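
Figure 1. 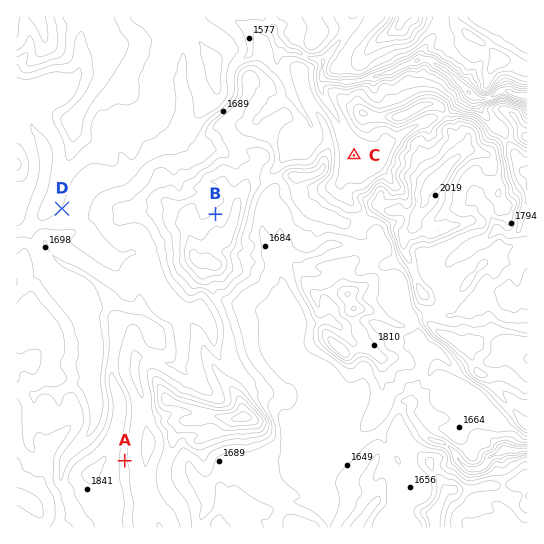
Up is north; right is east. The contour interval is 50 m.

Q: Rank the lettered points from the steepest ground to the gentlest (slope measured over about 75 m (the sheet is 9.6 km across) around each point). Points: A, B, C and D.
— A B D C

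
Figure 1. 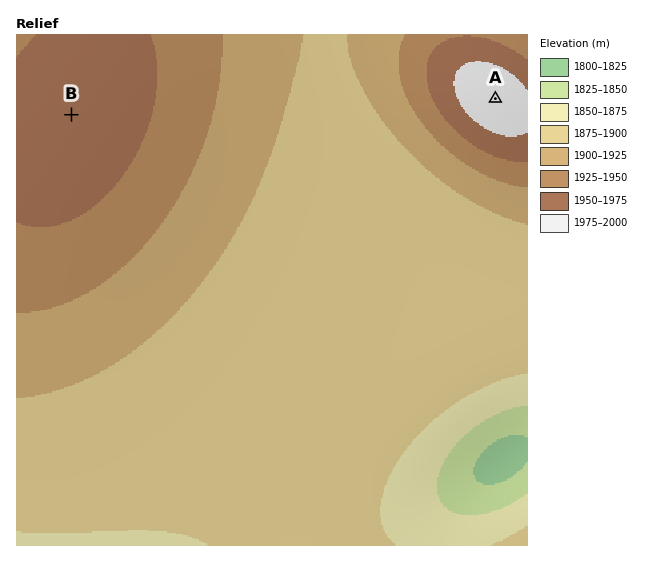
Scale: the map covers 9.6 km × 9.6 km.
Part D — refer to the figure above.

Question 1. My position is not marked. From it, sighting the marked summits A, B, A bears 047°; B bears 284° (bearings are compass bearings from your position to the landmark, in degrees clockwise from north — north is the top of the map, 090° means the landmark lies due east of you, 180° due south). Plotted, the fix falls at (392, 195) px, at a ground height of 1885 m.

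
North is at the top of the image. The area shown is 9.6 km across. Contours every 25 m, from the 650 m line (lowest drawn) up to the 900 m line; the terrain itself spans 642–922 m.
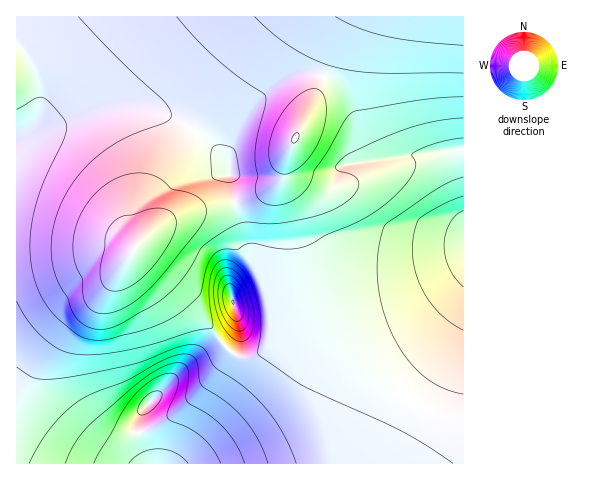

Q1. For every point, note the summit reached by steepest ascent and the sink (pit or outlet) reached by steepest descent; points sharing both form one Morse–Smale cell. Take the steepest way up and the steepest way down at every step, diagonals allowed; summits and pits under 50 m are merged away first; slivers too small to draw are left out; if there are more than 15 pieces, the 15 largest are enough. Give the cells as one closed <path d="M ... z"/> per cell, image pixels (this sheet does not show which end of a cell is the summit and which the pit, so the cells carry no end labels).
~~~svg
<path d="M283 178l-2 21 7 31 0 48-4 22-7 23-9 21-9 10-9 4-16-3-63 108 292 1 1-38-45-20-30-21-32-31-24-32-23-46-10-35-3-23-10-23z"/><path d="M124 107l-33 5-75 31 1 321 154 0 63-108 0-2-14-13-27-37-58-54 11-15 27-17 24-8 37-7-6-38-26-29-19-13-28-11z"/><path d="M463 16l-114 0-15 27-24 66-20 38-6 18-1 11 1 12 13 30 3 23 10 35 16 35 14 22 17 21 32 31 30 21 43 20 2-1z"/><path d="M235 203l-33 5-29 10-20 12-18 18 0 2 13 13 45 41 32 43 10 7 5-14 0-12-10-43 4-11 14-14 0-9z"/><path d="M281 178l-17 14-29 11 13 48 0 9-16 18-2 10 10 40 0 12-5 14 10 4 10-1 11-9 11-25 7-23 4-22 0-48-7-31z"/>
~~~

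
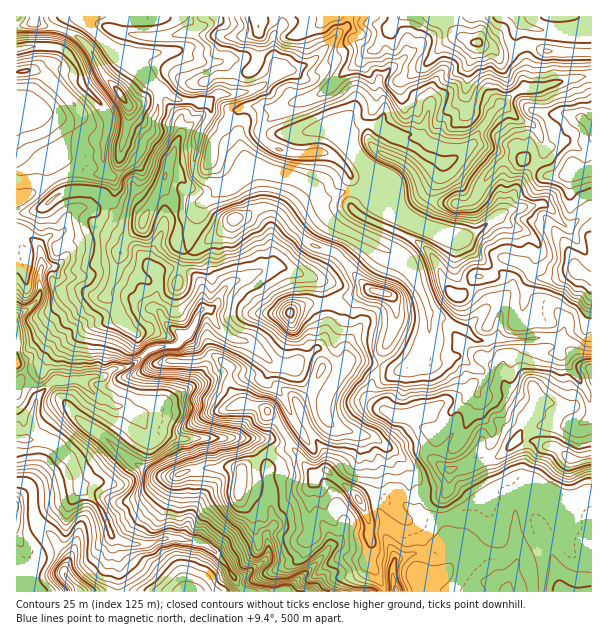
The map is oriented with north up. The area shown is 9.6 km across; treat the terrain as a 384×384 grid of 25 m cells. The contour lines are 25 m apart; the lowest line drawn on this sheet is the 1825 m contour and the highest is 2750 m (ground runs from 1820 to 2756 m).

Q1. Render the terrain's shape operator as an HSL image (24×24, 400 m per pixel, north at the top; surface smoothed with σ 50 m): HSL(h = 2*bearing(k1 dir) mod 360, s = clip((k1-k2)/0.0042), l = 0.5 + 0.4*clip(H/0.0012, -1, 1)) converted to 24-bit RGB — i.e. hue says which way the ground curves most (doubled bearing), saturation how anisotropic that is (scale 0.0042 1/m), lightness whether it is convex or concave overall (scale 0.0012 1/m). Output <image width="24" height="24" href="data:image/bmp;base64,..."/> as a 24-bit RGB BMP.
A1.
<image width="24" height="24" href="data:image/bmp;base64,Qk32BgAAAAAAADYAAAAoAAAAGAAAABgAAAABABgAAAAAAMAGAAATCwAAEwsAAAAAAAAAAAAAbmuBji3SufbAgEm2UVekg3attZu3p6u7VmDKMwAU/1pYOGYBGYbtp5DWmZncAGjjuNCgjX2NhoF5iXd0WWV3bn5+la2LcXOPi2qDLYJQ4J17RGlzTHqPOZuCtM7Dt2lfLwQc15uLAn4v47fAFKmJVVe7yb+RPSB/g7RRfYpjjXqAiHeEbXyNdYF/g5p4gG11o1KUfcWp2m15QzFwjTg+uqkxKTAGUhkMXISJh8BuIoaoraN1yISeOnF/19mVW0GHh5+cgHN4dXxygYWAcmyKgpOGenCHgoR7oM5QY4JXOaBanRediIbJo3h9sId6PWJ+h2+oqtqpVFCSiJFosK9vVC5epPOhZV6ShGqHuGNxT4JfeIV9cXKEgI98fW1yd4RwuN/YkHmfV0JpZ4BALy8T3pnd69nyWnaoOYeD3NepT1F6a16Qy5eaY+beuVSnkX6jf1uNqHRgtHJzU3BHXHVTalFQi0w9Um44lYBmnWB7ZTlUgE9guunfKaWYqr6A0LrnmZvg36fcmluqfcyhR9TdtXupYVaIj0xkmT5wj9SvrWvGu4vPyWyuTESKnNbYxrzuf38/Yi85p1eLxe/jmlRdY0VLjGwdXUMHKysIKikJgJYdbehFLcpGWzUsSSscXz0mbLxndYNeQn+DvFedwYyeX7fDfrVZYWNHMoSRrXu9uOXNgFBec0RCeH5eKj1M2XPi6Nnyh7Lm1vXttRDGWzZ6mUqwn6PRyOPpmZDJqI7GVZSNTIWIm2OOtomJcnqiTnugymKWFagofVcejSJny3u5h2c9KT0fF2cjssZccbZGdDEmb0vBuE53L29z0sKdXaVFToNWj1lyvHidYkyRTo+Mz+G/aWuejC12oThHvmOVonF2ToAsJG0DesL/1tH6pKL1xO/fi2vFbzJJWFQyusVyMkdqfGs7uJ1IQWlHYW9SjYJIS3Ozca2EeZdIaT5AZMzYWCKQoXSAsoCunHOhjbzMGPmPDzMAep8YkV8qUCgeYj4/0dZhKltTpntiV5Og3cW9T36AV1t1X7dek50unWEqiYExSYo3nWo5B5CNu4CimmOGbbGZmtKmf0A/xzhVDYhBmCh+ppbKf37Z8tnjR0eicoaeRGU6s8BgZIuuXydbur8/Sa9oYGaqjY6vhlOVjGlIAeH5PdW5f4y2yJ65knhgW1GT2a6rSTyVLq1qb5dlUYJitrBbsEisl0CEv9nw1PL3ciGEckTI1rPhk1iTSXlooVVOhz+MjsibzltoC4Rmn41Sj21cwbyCWkBpn4U1nk0/iohSQXA8TmhFXz8uZ1g1eMqbVblRYkU4SSFFtO62Q0uf03e5d2q0dqm5k2axlb/BqUdSPcaSUmSPa5WIzHCLL5qLpdnXkGnFwoe+cJ10PUpsbLqzzvP0mFnKWigte0c7c+Tjx746PjsmYLp8qYyreDphesKFqUyFm3DLbKtwS4J3apZ1Y1KR58W/OalTQFxxsJ3b6dTvQUO3sOTBWjlHgjZXjNvSYrXRXCMjezIwq6ZGHHsfY2ghbKXFvzE+TZZINW5E45TQg4bNkMrTRTOs0nuZbK5mUayrLl8rhYtCxIrBlVlscktwcrZTj2xKb2h6wm7MWqjZ1rHo366+LEdmoH0sUYQ0hY5fkoeeWopTcIBEVxskJ9gTaTN66Nu3ow+YYKtcVndcYUcsYEwsZHJNicKYiUCFbicuqO67VEFfPGFZ5LXHpVvEacvDpJjPnZC+dXWTo4mfj5B9IClf793EF0hM8dfLEiZczaOVbT1wjt/LiKvamKLWnkyoa0TcjdzkeDtDf1hOPGMtKlgqydSdgmWrXH5LlVtXcXxsb21btZN0KDt06bFnFz5IwtKDHTvb0WN3SmSMwYZshINEUmY4WGhLub1DaixMgbZaZEzB1LO5GY6Ip4lQmiU2gI22gLe5c2hbeo5YjduoLAcl0frWVjS4l5UbhVYYEYMVLLcZrnXBuaLO2abfWZuCb4tMozCRmbZsK1dZybV6eEFmEmMiY9KNc3GrnGuWlJvgg8+kOBA+zPvZpUJJci9ij73JpJzQp37WupbMKHhJc2Y0lnlE2oKzW7htLKCY2JW/MHyS1LJ3XjlqndKMamszPk4gSFUjPkINbDkQZw+FjfRgZTgzY4pCX287YEo3kG09gns3kj8voKdWKHEzRkaV2p3HjnbBL2xdzm6xaLKsqcTWenTGdnjOsrbimpnYzKTqbMLmXOq8oSBubq3HaGy/e2HBZVDJbIDLxn/SaJfSc37FxZe/JYuWn4dIwYyJb1WcZLGMX7aCs51OeUeIo01omH5JdItR"/>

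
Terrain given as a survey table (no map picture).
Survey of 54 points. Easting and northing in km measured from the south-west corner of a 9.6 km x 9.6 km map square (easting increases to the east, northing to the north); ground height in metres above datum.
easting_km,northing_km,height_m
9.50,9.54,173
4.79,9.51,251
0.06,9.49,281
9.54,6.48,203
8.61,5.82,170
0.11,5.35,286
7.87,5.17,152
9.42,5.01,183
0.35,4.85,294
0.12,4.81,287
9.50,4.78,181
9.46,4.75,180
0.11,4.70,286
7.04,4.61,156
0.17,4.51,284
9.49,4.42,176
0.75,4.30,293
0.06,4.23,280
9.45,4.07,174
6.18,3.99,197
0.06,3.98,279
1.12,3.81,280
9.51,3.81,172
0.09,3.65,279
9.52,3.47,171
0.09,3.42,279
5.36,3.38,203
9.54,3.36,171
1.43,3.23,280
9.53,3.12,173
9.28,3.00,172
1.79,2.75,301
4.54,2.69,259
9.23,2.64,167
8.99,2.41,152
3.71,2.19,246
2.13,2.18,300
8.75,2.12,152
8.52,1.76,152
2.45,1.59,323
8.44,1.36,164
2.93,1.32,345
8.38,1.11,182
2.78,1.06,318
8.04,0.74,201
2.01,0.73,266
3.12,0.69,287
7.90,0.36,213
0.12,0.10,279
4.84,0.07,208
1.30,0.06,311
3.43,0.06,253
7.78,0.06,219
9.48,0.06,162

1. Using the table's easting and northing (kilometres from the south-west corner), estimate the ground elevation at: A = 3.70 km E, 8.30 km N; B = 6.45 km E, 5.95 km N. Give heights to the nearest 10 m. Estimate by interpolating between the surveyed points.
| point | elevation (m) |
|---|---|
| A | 250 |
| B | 150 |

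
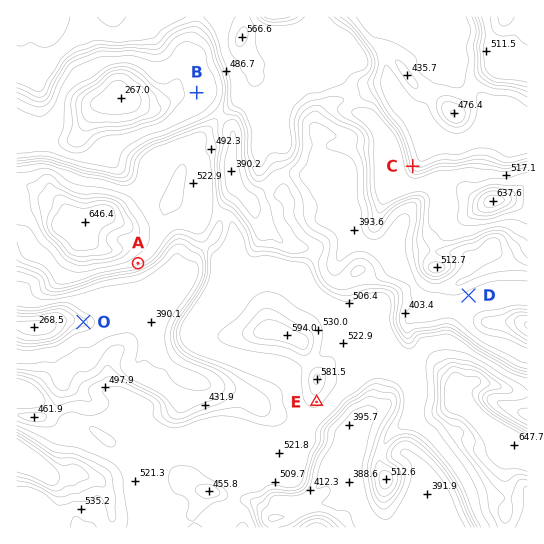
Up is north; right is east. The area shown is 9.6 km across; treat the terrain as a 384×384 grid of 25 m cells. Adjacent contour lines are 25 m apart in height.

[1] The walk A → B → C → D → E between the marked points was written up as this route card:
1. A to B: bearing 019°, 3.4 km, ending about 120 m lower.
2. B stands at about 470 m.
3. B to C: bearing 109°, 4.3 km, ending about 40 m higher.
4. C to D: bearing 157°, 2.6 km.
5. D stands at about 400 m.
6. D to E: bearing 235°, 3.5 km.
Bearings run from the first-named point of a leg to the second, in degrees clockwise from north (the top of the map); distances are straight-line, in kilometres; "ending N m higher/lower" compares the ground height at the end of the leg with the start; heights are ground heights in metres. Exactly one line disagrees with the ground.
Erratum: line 2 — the height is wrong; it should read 390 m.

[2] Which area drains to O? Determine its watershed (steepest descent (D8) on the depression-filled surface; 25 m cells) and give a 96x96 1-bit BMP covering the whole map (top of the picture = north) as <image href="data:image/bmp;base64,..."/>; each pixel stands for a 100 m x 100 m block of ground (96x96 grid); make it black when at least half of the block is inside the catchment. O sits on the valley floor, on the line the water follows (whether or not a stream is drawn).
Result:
<image width="96" height="96" href="data:image/bmp;base64,Qk2+BAAAAAAAAD4AAAAoAAAAYAAAAGAAAAABAAEAAAAAAIAEAAATCwAAEwsAAAIAAAAAAAAA////AAAAAAAAAAAAAAAAAAAAAAAAAAAAAAAAAAAAAAAAAAAAAAAAAAAAAAAAAAAAAAAAAAAAAAAAAAAAAAAAAAAAAAAAAAAAAAAAAAAAAAAAAAAAAAAAAAAAAAAAAAAAAAAAAAAAAAAAAAAAAAAAAAAAAAAAAAAAAAAAAAAAAAAAAAAAAAAAAAAAAAAAAAAAAAAAAAAAAAAAAAAAAAAAAAAAAAAAAAAAAB8AAAAAAAAAAAAAAH/AAAAAAAAAAAAAAP/wAAAAAAAAAAAfj//4AAAAAAAAAAD////4AAAAAAAAAAP////8AAAAAAAAAAf////8AAAAAAAAAAf////+AAAAAAAAAAf////+AAAAAAAAAAf////+AAAAAAAAAAf////+AAAAAAAAAA//////AAAAAAAAAD//////AAAAAAAAAH//////AAAAAAAAAH//////AAAAAAAAAH//////gAAAAAAAAH//////AAAAAAAAAH//////AAAAAAAAAD/////+AAAAAAAAAD/////+AAAAAAAAAD/////8AAAAAAAAAD/////8AAAAAAAAAD/////wAAAAAAAAAD//+AfAAAAAAAAAAD//+AAAAAAAAAAAB///+AAAAAAAAAAAB///+AAAAAAAAAAAA///+AAAAAAAAAAAAf//+AAAAAAAAAAAAf//+AAAAAAAAAAAAP//+AAAAAAAAAAAAP///AAAAAAAAAAAAP///AAAAAAAAAAAAP///gAAAAAAAAAAAP///gAAAAAAAAAAAP///gAAAAAAAAAAAP///gAAAAAAAAAAAP///wAAAAAAAAAAAP///wAAAAAAAAAAAf///wAAAAAAAAAAA////4AAAAAAAAAAB////4AAAAAAAAAAB////4AAAAAAAAAAB////4AAAAAAAAAAB+A//wAAAAAAAAAAAYAP/wAAAAAAAAAAAAAPwAAAAAAAAAAAAAAPgAAAAAAAAAAAAAAAAAAAAAAAAAAAAAAAAAAAAAAAAAAAAAAAAAAAAAAAAAAAAAAAAAAAAAAAAAAAAAAAAAAAAAAAAAAAAAAAAAAAAAAAAAAAAAAAAAAAAAAAAAAAAAAAAAAAAAAAAAAAAAAAAAAAAAAAAAAAAAAAAAAAAAAAAAAAAAAAAAAAAAAAAAAAAAAAAAAAAAAAAAAAAAAAAAAAAAAAAAAAAAAAAAAAAAAAAAAAAAAAAAAAAAAAAAAAAAAAAAAAAAAAAAAAAAAAAAAAAAAAAAAAAAAAAAAAAAAAAAAAAAAAAAAAAAAAAAAAAAAAAAAAAAAAAAAAAAAAAAAAAAAAAAAAAAAAAAAAAAAAAAAAAAAAAAAAAAAAAAAAAAAAAAAAAAAAAAAAAAAAAAAAAAAAAAAAAAAAAAAAAAAAAAAAAAAAAAAAAAAAAAAAAAAAAAAAAAAAAAAAAAAAAAAAAAAAAAAAAAAAAAAAAAAAAAAAAAAAAAAAAAAAAAAAAAAAAAAAAAAAAAAAAAAAAAAAAAAAAAAAAAAAAAAAAAAAAAAAAAAAAAAAAAAAAAA="/>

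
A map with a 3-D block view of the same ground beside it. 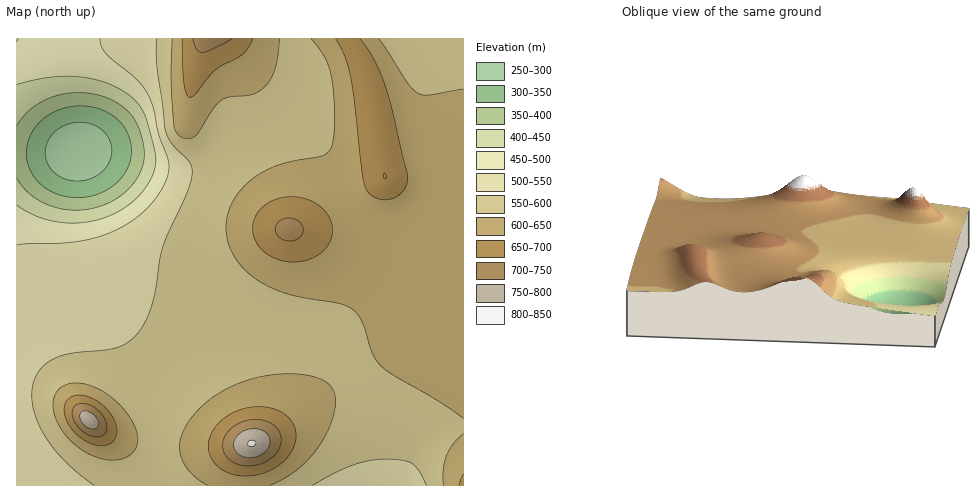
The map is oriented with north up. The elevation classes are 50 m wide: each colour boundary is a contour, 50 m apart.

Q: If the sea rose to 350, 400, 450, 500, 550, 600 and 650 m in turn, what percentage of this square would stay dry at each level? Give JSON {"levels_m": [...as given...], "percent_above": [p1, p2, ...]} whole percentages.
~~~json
{"levels_m": [350, 400, 450, 500, 550, 600, 650], "percent_above": [96, 94, 91, 87, 74, 39, 9]}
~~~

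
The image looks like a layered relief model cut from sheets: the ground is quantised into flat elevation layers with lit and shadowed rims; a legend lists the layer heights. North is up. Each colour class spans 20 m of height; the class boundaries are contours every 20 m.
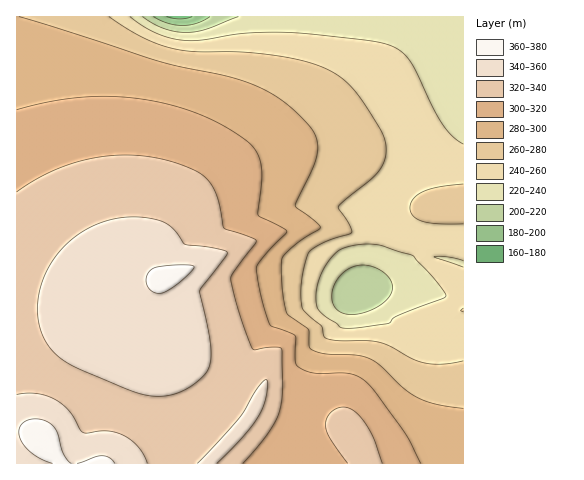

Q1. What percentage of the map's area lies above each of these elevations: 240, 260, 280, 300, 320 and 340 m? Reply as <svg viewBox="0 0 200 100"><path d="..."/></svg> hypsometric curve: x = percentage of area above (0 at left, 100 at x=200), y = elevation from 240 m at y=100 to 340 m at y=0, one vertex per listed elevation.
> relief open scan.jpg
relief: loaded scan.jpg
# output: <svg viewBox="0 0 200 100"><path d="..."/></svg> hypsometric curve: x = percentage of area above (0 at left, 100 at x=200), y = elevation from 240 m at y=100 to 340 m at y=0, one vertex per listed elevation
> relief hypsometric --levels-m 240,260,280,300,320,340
<svg viewBox="0 0 200 100"><path d="M181 100l-28-20-24-20-28-20-30-20-39-20"/></svg>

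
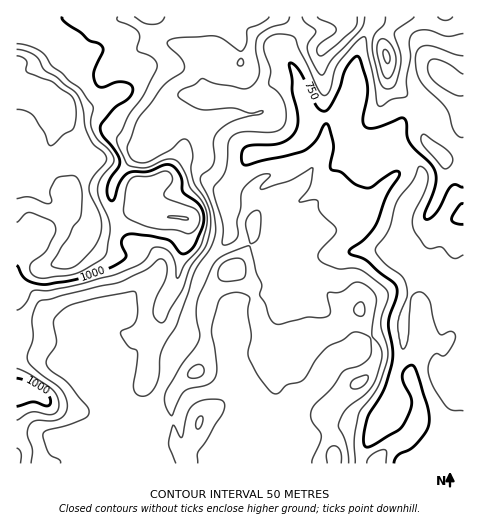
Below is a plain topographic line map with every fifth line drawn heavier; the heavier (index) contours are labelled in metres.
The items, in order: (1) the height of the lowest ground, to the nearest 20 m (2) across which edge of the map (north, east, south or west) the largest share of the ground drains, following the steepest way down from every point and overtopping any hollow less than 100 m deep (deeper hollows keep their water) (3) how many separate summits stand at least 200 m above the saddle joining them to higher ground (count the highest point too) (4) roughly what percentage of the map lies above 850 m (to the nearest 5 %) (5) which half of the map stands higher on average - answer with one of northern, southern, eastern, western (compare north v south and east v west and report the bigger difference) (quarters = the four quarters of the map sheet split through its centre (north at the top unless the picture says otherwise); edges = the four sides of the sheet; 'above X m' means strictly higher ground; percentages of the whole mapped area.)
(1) The lowest point is down at roughly 660 m.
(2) Drainage is mainly to the east: more ground falls towards that edge than towards any other.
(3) There is 1 summit with 200 m or more of prominence.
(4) Roughly 45 % of the ground is higher than 850 m.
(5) The western half stands higher on average than the eastern half.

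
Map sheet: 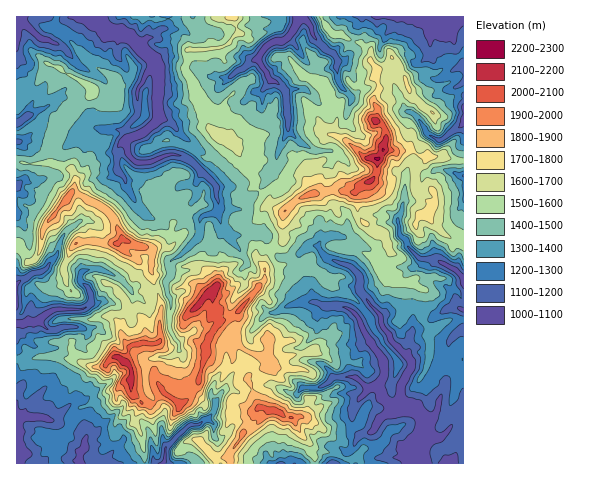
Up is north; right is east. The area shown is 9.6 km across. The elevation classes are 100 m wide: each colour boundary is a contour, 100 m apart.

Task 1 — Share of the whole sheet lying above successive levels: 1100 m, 94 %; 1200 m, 83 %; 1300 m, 71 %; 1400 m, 57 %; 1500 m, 40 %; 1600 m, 26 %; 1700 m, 17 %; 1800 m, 10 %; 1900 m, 5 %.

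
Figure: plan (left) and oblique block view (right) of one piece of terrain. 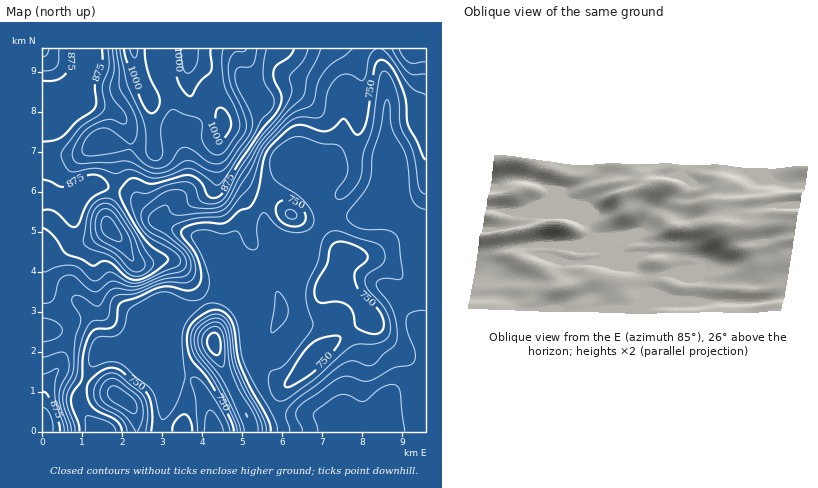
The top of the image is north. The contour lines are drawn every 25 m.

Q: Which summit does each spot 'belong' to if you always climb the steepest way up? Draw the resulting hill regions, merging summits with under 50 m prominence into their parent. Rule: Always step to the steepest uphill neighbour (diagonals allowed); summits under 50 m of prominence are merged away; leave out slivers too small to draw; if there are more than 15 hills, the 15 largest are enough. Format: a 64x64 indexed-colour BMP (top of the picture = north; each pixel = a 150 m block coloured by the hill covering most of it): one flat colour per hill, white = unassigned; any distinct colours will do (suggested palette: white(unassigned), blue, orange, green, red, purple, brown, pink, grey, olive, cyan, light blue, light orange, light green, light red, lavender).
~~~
<image width="64" height="64" href="data:image/bmp;base64,Qk12CAAAAAAAAHYAAAAoAAAAQAAAAEAAAAABAAQAAAAAAAAIAAATCwAAEwsAABAAAAAAAAAA////ALR3HwAOf/8ALKAsACgn1gC9Z5QAS1aMAMJ34wB/f38AIr28AM++FwDox64AeLv/AIrfmACWmP8A1bDFAGZmZmZlVVVVVVURERERREREREREREREREQiIiIhERERZmZmZlVVVVVVVRERERFEREREREREREREQiIiIiERERFmZmZlVVVVVVVVEREREUREREREREREREIiIiIiIREREWZmZmVVVVVVVVURERERREREREREIiIiIiIiIiIhERERZmZmVVVVVVVVVVERERFERERERCIiIiIiIiIiIiERERFmZmZVVVVVVVVVURERFEREREREIiIiIiIiIiIiIhEREWZmZlVVVVVVVVVVEREUREREREIiIiIiIiIiIiIiERERZmZmZVVVVVVVVVUREUREREREQiIiIiIiIiIiIiIhERFmZmZlVVVVVVVVVVEUREREREQiIiIiIiIiIiIiIiIhEWZmZmZVVVVVVVVVVERERERERCIiIiIiIiIiIiIiIiIRZmZmZlVVVVVVVVVUREREREREIiIiIiIiIiIiIiIiIiFmZmZmZVVVVVVVVVREREREREQiIiIiIiIiIiIiIiIiIWZmZmZmVVVVVVVVVERERERERCIiIiIiIiIiIiIiIiIiZmZmZmZmZVVVVVVUREREREREIiIiIiIiIiIiIiIiIiJmZmZmZmZmZVVVVVREREREREQiIiIiIiIiIiIiIiIiIWZmZmYzMzZmZVVVVERERERERCIiIiIiIiIiIiIiIiIhZmYzMzMzMzNmZlVUREREREREIiIiIiIiIiIiIiIiIiEzMzMzMzMzMzNmZlREREREREQiIiIiIiIiIiIiIiIiITMzMzMzMzMzMzM2ZEREREREREIiIiIiIiIiIiIiIiIhMzMzMzMzMzMzMzM2REREREREQiIiIiIiIiIiIiIiIiEzMzMzMzMzMzMzMzM0RERERERCIiIiIiIiIiIiIiIiITMzMzMzMzMzMzMzMzM0REREREIiIiIiIiIiIiIiIiIhMzMzMzMzMzMzMzMzMzNEREREQiIiIiIiIiIiIiIiIiEzMzMzMzMzMzMzMzMzMzM0RERCIiIiIiIiIiIiIiIiITMzMzMzMzMzMzMzMzMzMzM0REIiIiIiIiIiIiIiIiIhMzMzMzMzMzMzMzMzMzMzMzM0RCIiIiIiIiIiIiIiIiEzMzMzMzMzMzMzMzMzMzMzETMzQiIiIiIiIiIiIiIiITMzMzMzMzMzMzMzMzMzMzERETMzIiIiIiIiIiIiIiIhMzMzMzMzMzMzMzMzMzMzMRERERMyIiIiIiIiIiIiIiEzMzMzMzMzMzMzMzMzMzMzERERERMiIiIiIiIiIiIiITMzMzMzMzMzMzMzMzMzMzERERERERIiIiIiIiIiIiIRMzMzMzMzMzMzMzMzMzMRERERERERESIiIiIiIiIiIhEzMzMzMzMzMzMzMzMzEREREREREREREiIiIiIiIiIhETMzMzMzMzMzMzMzMRERERERERERERERIiIiIiIiIiERMzMzMzMzMzMzMzERERERERERERERERESIiIiIiIiEREzMzMzMzMzMzMxERERERERERERERERERIiIiIRERERETMzMzMzMzMzMxERERERERERERERERERERERERERERERMzMzMzMzMzMxEREREREREREREREREREREREREREREREzMzMzMzMzMxEREREREREREREREREREREREREREREREREREzMzMzMxERERERERERERERERERERERERERERERERERERETMzERERERERERERERERERERERERERERERERERERERERERERERERERERERERERERERERERERERERERERERERERERERERERERERERERERERERERERERERERERERERERERERERERERERERERERERERERERERERERERERERERERERERERERERERERERERERERERERERERERERERERERERERERERERERERERERERERERERERERERERERERERERERERERERERERERERERERERERERERERERERERERERERERERERERERERERERERERERERERERERERERERERERERERERERERERERERERERERERERERERERERERERERERERERERERERERERERERERERERERERERERERERERERERERERERERERERERERERERERERERERERERERERERERERERERERERERERERERERERERERERERERERERERERERERERERERERERERERERERERERERERERERERERERERERERERERERERERERERERERERERERERERERERERERERERERERERERERERERERERERERERERERERERERERERERERERERERERd3ERiBERERERERERERERERERERERERERERERERERERF3d3eIiBEREREREREREREREREREREREREREREREREREXd3d4iIgREREREREREREREREREREREREREREREREREXd3d3iIiIERERERERERERERERERERERERERERERERERd3d3eIiIiBERERERERERERERERERERERERERERERERF3d3d4iIiIEREREREREREREREREREREREREREREREREXd3d3iIiIgRERERERERERERERERERERERERERERERERd3d3eIiIiBERERERERERERERERERERERERERERERERd3d3d4iIiBERERERERERERERERERERERERERERERERF3d3d3"/>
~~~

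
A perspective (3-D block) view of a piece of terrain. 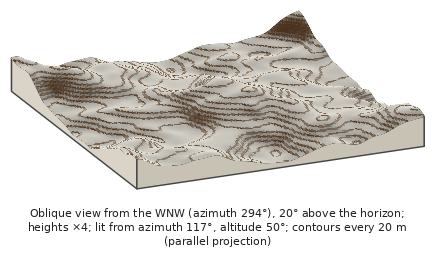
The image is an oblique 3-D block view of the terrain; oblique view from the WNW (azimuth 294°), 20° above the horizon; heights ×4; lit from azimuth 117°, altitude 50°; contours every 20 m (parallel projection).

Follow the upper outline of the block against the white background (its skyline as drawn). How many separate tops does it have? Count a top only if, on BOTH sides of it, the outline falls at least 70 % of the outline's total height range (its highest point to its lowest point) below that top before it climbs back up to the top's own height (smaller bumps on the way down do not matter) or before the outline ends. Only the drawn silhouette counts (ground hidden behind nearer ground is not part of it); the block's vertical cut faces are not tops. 0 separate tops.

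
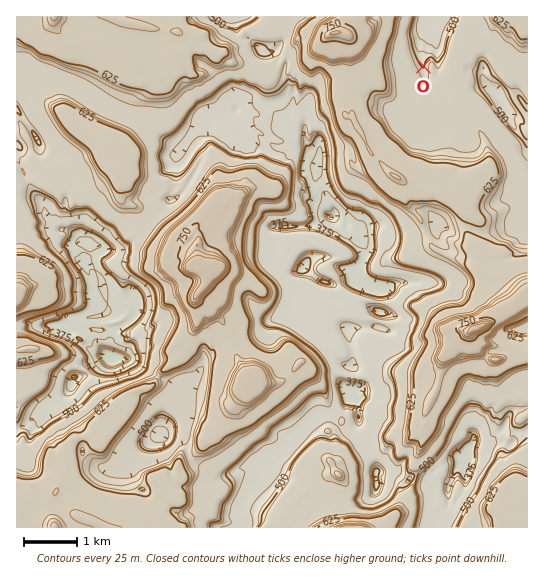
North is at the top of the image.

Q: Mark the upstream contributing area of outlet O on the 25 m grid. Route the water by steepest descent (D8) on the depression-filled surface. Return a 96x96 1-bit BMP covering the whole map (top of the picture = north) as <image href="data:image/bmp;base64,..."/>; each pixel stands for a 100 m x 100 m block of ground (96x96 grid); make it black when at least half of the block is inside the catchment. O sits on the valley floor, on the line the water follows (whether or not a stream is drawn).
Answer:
<image width="96" height="96" href="data:image/bmp;base64,Qk2+BAAAAAAAAD4AAAAoAAAAYAAAAGAAAAABAAEAAAAAAIAEAAATCwAAEwsAAAIAAAAAAAAA////AAAAAAAAAAAAAAAAAAAAAAAAAAAAAAAAAAAAAAAAAAAAAAAAAAAAAAAAAAAAAAAAAAAAAAAAAAAAAAAAAAAAAAAAAAAAAAAAAAAAAAAAAAAAAAAAAAAAAAAAAAAAAAAAAAAAAAAAAAAAAAAAAAAAAAAAAAAAAAAAAAAAAAAAAAAAAAAAAAAAAAAAAAAAAAAAAAAAAAAAAAAAAAAAAAAAAAAAAAAAAAAAAAAAAAAAAAAAAAAAAAAAAAAAAAAAAAAAAAAAAAAAAAAAAAAAAAAAAAAAAAAAAAAAAAAAAAAAAAAAAAAAAAAAAAAAAAAAAAAAAAAAAAAAAAAAAAAAAAAAAAAAAAAAAAAAAAAAAAAAAAAAAAAAAAAAAAAAAAAAAAAAAAAAAAAAAAAAAAAAAAAAAAAAAAAAAAAAAAAAAAAAAAAAAAAAAAAAAAAAAAAAAAAAAAAAAAAAAAAAAAAAAAAAAAAAAAAAAAAAAAAAAAAAAAAAAAAAAAAAAAAAAAAAAAAAAAAAAAAAAAAAAAAAAAAAAAAAAAAAAAAAAAAAAAAAAAAAAAAAAAAAAAAAAAAAAAAAAAAAAAAAAAAAAAAAAAAAAAAAAAAAAAAAAAAAAAAAAAAAAAAAAAAAAAAAAAAAAAAAAAAAAAAAAAAAAAAAAAAAAAAAAAAAAAAAAAAAAAAAAAAAAAAAAAAAAAAAAAAAAAAAAAAAAAAAAAAAAAAAAAAAAAAAAAAAAAAAAAAAAAAAAAAAAAAAAAAAAAAAAAAAAAAAAAAAAAAAAAAAAAAAAAAAAAAAAAAAAAAAAAAAAAAAAAAAAAAAAAAAAAAAAAAAAAAAAAAAAAAAAAAAAAAAAAAAAAAAAAAAAAAAAAAAAAAAAAAAAAAAAAAAAAAAAAAAAAAAAAAAAAAAAAAAAAAAAAAAAAAAAAAAAAAAAAAAAAAAAAAAAAAAAAAAAAAAAAAAAAAAAAAAAAAAAAAAAAAAAAAAAAAAAAAAAAAAAAAAAAAAAAAAAAAAAAAAAAAAAAAAAAAAAAAAAAAAAAAAAAAAAAAA8AAAAAAAAAAAAAAB/AAAAAAAAAAAAAOD/gAAAAAAAAAAAAf//wAAAAAAAAAAAA///4AAAAAAAAAAAB///4AAAAAAAAAAAD///wAAAAAAAAAAAD///wAAAAAAAAAAAH///wAAAAAAAAAAAH///gAAAAAAAAAAAP///gAAAAAAAAAAAP///AAAAAAAAAAAAf//+AAAAAAAAAAAAf//8AAAAAAAAAAAAf//4AAAAAAAAAAAA///4AAAAAAAAAAAA///wAAAAAAAAAAAA///wAAAAAAAAAAAA/h/wAAAAAAAAAAAA/A/gAAAAAAAAAAAAcAeAAAAAAAAAAAAAYAMAAAAAAAAAAAAAQAEAAAAAAAAAAAAAQAAAAAAAAAAAAAAAQAAAAAAAAAAAAAAAAAAAAAAAAAAAAAAAAAAAAAAAAAAAAAAAAAAAAAAAAAAAAAAAAAAAAAAAAAAAAAAAAAAAAAAAAAAAAAAAAAAAAAAAAAAAAAAAAAAAAA="/>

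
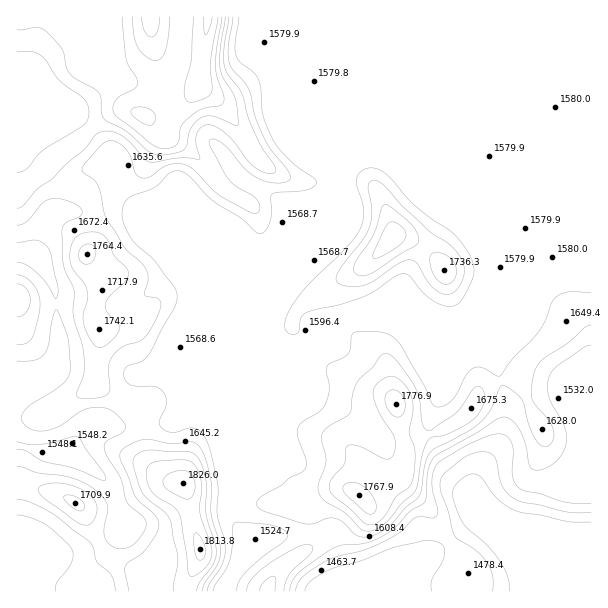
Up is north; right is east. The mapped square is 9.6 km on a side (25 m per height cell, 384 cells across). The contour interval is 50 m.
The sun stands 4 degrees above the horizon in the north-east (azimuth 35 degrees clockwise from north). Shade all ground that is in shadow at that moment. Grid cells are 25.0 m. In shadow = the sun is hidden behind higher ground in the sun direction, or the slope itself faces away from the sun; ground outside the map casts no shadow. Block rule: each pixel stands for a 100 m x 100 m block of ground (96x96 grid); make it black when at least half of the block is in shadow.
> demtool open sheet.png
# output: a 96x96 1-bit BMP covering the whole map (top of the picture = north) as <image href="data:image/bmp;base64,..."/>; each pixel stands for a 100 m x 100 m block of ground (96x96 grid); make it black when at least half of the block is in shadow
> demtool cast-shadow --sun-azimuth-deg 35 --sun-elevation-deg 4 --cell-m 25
<image width="96" height="96" href="data:image/bmp;base64,Qk2+BAAAAAAAAD4AAAAoAAAAYAAAAGAAAAABAAEAAAAAAIAEAAATCwAAEwsAAAIAAAAAAAAA////AAAAAAD////4H4//wAAAPgD////8AA//4AAAPwD////+AA//+AAAP4D/////DAf//gAAf4D////+Dgf//4AA/8D////+D4///8AA/+D////+D/////AD//D////8D/////g///j////8D/////5///7////8D/////5////////4D/////5/////9//4D/////z/////8//4D///8fz/////4//4D/z/4fj/////w//4B8D/wfD/////A//4AAD/geH////8B//4AAD/AcP///+AB//wAAH8AI///8AAD/8AAAHwAA///wAAH/4AAAHgAA///wAAH/wAAAPwAA///wAfH/gAAAf8AA///4D//+AAAAf+AA///4D//4AAAA/+Pg///4D//gAAAA/8fwf//4D//gAAAA/w/wf//wD//+AAAAcA/wP//wD///AAAAAA/wB//gB///gAAAAA/wAf/AAA//gAAAAA/wAA/AA8f/AAAAAA/wAA+AA+f8AAAAAA/gAAeAA/PwAAAAAAfAAAcAA/nAAAAABgMAAAcAAf4AAAAAbwAAAAMAAf4AAAAA/wAAAAAAAf8AAAAAfgAAAAAAD/+GAAAAeAAAAAAcD/+PAAAAfAAAAAAfD//PgAAB/gAAAAAPz//ngAAB/wAcAAAP/f/ngAAB34A+AAAH+f/jgAAAD8B/AAACMf/AAAAAD+B/gAAAOf+AAAAAB/j/wAAAGf8AAAAAB///8AAAGf8AAAAAB///+AAACP4AAAAAB////AAAAP8AAAAAA////AAAAP+AAAAAAf//+AAAAP+AAAAAAf//+AAAAP+AAAAAAP//+AAAA/+AAAAAAD//8AAAB/+AA/gAAB//4AAAD/8AB/4AAA//wAAAD/8AB/+AAAH/gAAAD/4AH//gAOD/AAAAD/wAP//wAPx+AAAAD/gA///4AP4AAAAAD/wf///4AP+AAAAAD//////4AH+AAAAADf/////4AH+AAAAACf/////4gH+AAAAACf/////xwD+AAAAACf/////n8D+AAAAACf///////j8AAAAAAP///////z8AAAAAAP//////+B4AAAAAAD//////wAwAAAAAAD//////AAAAAAAAAB/////8AAAAAAAAAB/////4AAAAAAAAAA/////wAAAAAAAAAD/////gAAAAAAAAB3///v/gAAAAAAAAB///+P/AAAAAAAAAB///4f+AAAAAAAAAD///5/+AAAAAAAAAD///x/8AAAAAAAAAD///A/8AAAAAAAAAD//8A/4AAAAAAAAAD//wA/wAAAAAAAAAD//8A/AAAAAAAAAAD///B+AAAAAAAAAAD///z8AAAAAAAAAAD///58AAAAAAAAAAD/5/94AAAAAAAAAAD/h/98AAAAAAAAAAD/B/8+AAAAAAAAAAD/A/8+AAAAAAAAAAD/A/4+AAAAAAAAAAD/A/4eAAAAAAAAAAD/Af4eAAAAAAAAAAD/Af4PAAAAAAAAAACeAPwPAAAAAAAAAAAEAPwPAAAAAAAAAAA="/>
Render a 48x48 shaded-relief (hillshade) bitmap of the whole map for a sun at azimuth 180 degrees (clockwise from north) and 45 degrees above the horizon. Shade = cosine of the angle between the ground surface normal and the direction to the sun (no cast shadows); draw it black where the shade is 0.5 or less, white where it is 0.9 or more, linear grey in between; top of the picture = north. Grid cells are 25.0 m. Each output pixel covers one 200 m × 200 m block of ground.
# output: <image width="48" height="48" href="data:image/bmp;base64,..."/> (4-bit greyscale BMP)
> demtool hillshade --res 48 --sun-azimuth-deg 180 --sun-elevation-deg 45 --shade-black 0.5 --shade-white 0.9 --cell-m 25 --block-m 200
<image width="48" height="48" href="data:image/bmp;base64,Qk32BAAAAAAAAHYAAAAoAAAAMAAAADAAAAABAAQAAAAAAIAEAAATCwAAEwsAABAAAAAAAAAAAAAAABEREQAiIiIAMzMzAERERABVVVUAZmZmAHd3dwCIiIgAmZmZAKqqqgC7u7sAzMzMAN3d3QDu7u4A////AIh3eJmYiHes2lI2nMqYiIiId4iHZniIiIh3eKqHeHatymIlnNy6mYiId3h2VniIiIiHeJlkV4ecqXQRa97dy6mYd3dkRniIiIiImZdTNoiIRodSJpze/+ypmHUzV4iIiIiJvKdmRXiEFImXZnms//66qWMkeJmaqpms3biId4hzFqvMuqq87/7LuVNHmrvM3bzd24iKvLqER6u8uqvd3Mzdt0V5vN3u7szLlTWKzdymaIiId4vduIvthFiaze7d3alkEASJq7qWV3ZmZniZdnnKVoqqu8y6qlMQAEiph2VDR4dmZmZUVniXabupmauohzMzRoqoZCABSIh2Z3ZVZmeHnMy5h5qpiFZ3iJl1MQABWIiHeIh3VFZ3vu3LmIq5iJu6mIZDIAADaIiIiIh2RHh3vv/sqZqoiLzMuXZmZUMkeIiId2VVV5qXec7ty6l2eJiby7qpmIZWiIiIdlRWeauXVGvcu5ZGiHZnrNyoeId4iIiIh2VniZl1VDaaqoVXiIdlast1VmeIiIiIiHd3d2QzZlRomod4iIiHVohmZWiIiIiIiIh2ZUITeHRGiZiIiJiId3iJh3iIiIiIiJh2VUMliIZFZ4mqmLqIiJqrqYiIiIiImYd2ZlNHiIdndnm7qbqYiau8uoiIiIiJmYh3dkRoiIiIhlesy6mImamqupiIiIiImYiIdUV4iIiIiGV6u6mImHZniqmIiIiHiIiHdmeIiIiIiIZomqiIh2Z2aJmIiIiHeJmZmIiIm7mIiIdlaGVoh4mZdniIiIiHZomry5iJvdqIiIhkRRJomZmqhlZ4iIiIdmeb3sqazcqIiIh2VgR5q6iHZVaIiIiIh1RYve3LqpiIiIiHd1eIipdUNGiIiIiIiHUzWt7bhTV4iIiIiIiYZWZCJXiIiImYiIdSFK3aYhR4iIiIiLqoUjQzV4iIiIqpiIh1EVmWMjaIiIiIiMuYUzRGeIiIiaupiIiHQ0QiI2iIiIiIiLuYd2Z4iIiIrMyYiIiIdlEBRniIiIiIiKu6mYeKqYiKzbh5qpmImFEVeIiIiIiIiIq7mHeKzKisyWad26mZhzJXiIiIiIiIiFi7l2eJzczMlWvdp3eIYyR4iIiIiIiIiEWKuoeJvv/qZqy2NGeIZFeIiIiIiIiIiGRHq7mrz//GastQN4iId3iIiIiIiIiIiHYzWbzd3cuXrLcSeIiIiIiIiIiIiIiIiIhkNa7+yoms3aQmiIiIiIiIiIiIiIiIiIiHZovLmHnO7HNHiIiIiIiIiIiIiIiIiIiImYh2VnnO2VRoiIiIiIiIiIiIiIiIiIiKu6dUVneslCR4iIiIiIiIiIiIiIiIiIiby6h3iYd4UAR4iIiIiIiIiIiIiIiIiKqqqYeJqpdnQSR4iIiIiIiIiIiIiIiIiLqph3eJq5h4Y0Z4iIiIiIiIiIiIiIiIiLuqiIiIq5h4dXiIiIiIiIiIiIiIiIiIiLuqmIiImoh4hoiIiIiIiIiIiIiIiIiIiKqpmIiHmYh4hniIiIiIiIiIiIiIiIiIiA=="/>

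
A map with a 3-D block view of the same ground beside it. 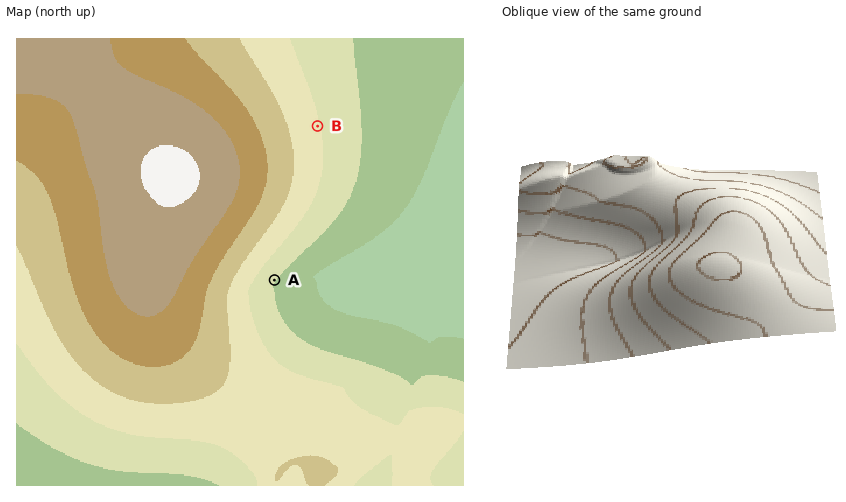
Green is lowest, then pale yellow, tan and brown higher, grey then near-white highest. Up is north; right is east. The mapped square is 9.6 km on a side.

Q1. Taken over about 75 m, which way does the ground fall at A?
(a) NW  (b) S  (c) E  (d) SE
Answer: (d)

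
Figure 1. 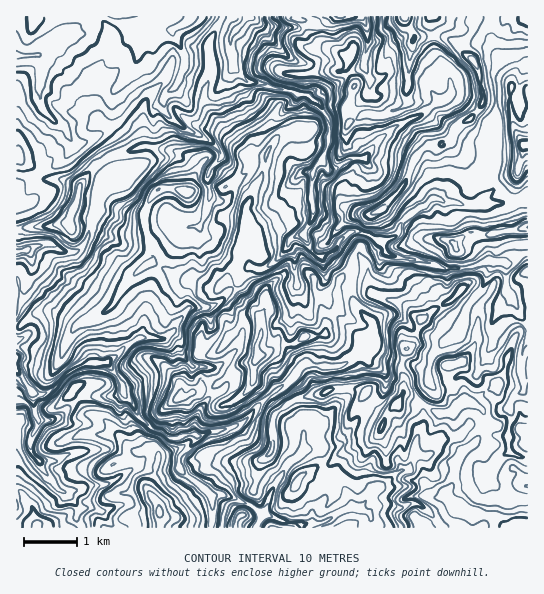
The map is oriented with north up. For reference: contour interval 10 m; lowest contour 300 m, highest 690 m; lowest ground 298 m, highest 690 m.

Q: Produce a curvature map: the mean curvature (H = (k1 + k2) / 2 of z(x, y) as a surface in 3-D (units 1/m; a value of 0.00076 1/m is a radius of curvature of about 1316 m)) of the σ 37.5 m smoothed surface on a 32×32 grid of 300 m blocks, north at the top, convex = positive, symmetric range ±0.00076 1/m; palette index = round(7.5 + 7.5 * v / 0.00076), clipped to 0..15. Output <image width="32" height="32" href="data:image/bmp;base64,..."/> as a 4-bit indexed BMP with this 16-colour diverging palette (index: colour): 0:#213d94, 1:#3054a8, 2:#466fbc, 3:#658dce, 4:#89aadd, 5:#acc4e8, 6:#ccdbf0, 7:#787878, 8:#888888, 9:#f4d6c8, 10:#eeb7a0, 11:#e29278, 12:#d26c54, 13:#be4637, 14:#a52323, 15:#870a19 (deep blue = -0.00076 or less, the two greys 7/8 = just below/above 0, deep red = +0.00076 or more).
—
<image width="32" height="32" href="data:image/bmp;base64,Qk12AgAAAAAAAHYAAAAoAAAAIAAAACAAAAABAAQAAAAAAAACAAATCwAAEwsAABAAAAAAAAAAlD0hAKhUMAC8b0YAzo1lAN2qiQDoxKwA8NvMAHh4eACIiIgAyNb0AKC37gB4kuIAVGzSADdGvgAjI6UAGQqHAHqWl5eJmD20NVWYZrpXh5mIV2hluXk1Jdl6ZXd1modWqEY2mbeSZtdcd3lVaphneZSqnlaHCoeYOqd3h1lpZ4iUVFWYnUyZroVniliGe3hleMuYmdExeVend3m3iGeYWeA3eYkJhUA7hmWnmHV4aYnI5qpw7cP/MvlVaVyJm4lJYC9nFmm7VvUK36yGxUiIlT1x7DdpqHangZNohMSGWKRX2AFv6UiFu6NGRUmVnKTElppoUzItl2mbmYY66FSlh7V7l4eHT1pMZntoS3pXlXm6iJqHaSVZm4ZolFSqlod1mIh3l2iKhH9liIjKd407V5d5mJl4mJha0+aolpyb+Iunh3iJmIaJZXmjumgwAyM4NDQ6Zpd2SnpJJj9Hyp6HdcyfSJmXdneZhWowMZqYy8xWnEV7hnWnt3sGr/kYiHVXdkxnZtSoRMZrCaV/dFZmZnh7lnLdt5mKeTzHRteHh3iXZbd2N2onanYhWVTWd4Zsl4VquomtO6p44ORnupiGS5eGdWhqQZiXuND2VIuaZk2XWIl5dYioeWvw+bgke9RolKiHeYdYZ3j1A+ZZx1R6h5WIiGemWmdBAUWqZsWFaZiWiIiGa0ijf/2slITFc6Z3ZniIh3pJo3tkh6eVxTnldodmeHd3ibRofpmZR8mbdoeJiIqamGSnVIq4Q4zEZ5eK"/>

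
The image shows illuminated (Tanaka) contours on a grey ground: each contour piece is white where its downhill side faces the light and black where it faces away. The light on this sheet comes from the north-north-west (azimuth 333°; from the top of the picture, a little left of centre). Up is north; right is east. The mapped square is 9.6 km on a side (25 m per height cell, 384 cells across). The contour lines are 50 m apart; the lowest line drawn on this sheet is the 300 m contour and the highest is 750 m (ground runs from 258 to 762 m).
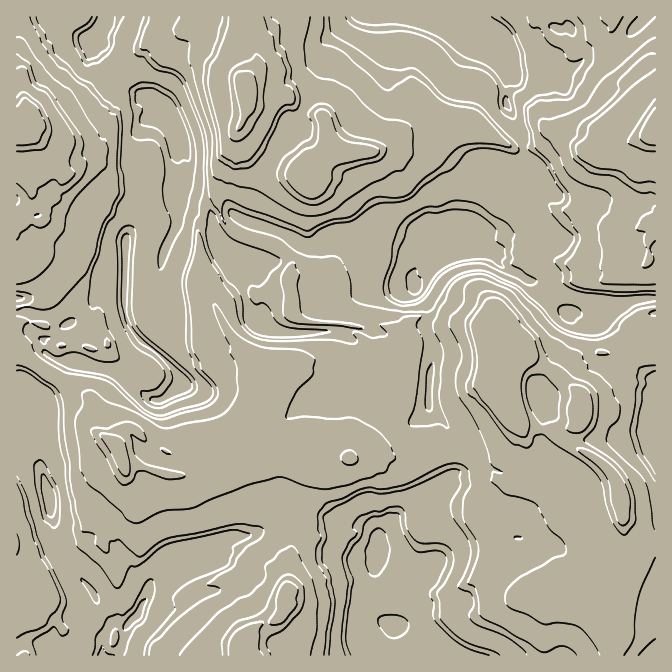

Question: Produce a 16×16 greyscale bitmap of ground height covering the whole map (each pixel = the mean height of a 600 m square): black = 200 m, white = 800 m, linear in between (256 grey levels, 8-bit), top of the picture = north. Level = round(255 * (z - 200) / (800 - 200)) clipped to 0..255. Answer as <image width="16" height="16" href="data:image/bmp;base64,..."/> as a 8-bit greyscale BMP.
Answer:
<image width="16" height="16" href="data:image/bmp;base64,Qk02BQAAAAAAADYEAAAoAAAAEAAAABAAAAABAAgAAAAAAAABAAATCwAAEwsAAAABAAAAAAAAAAAAAAEBAQACAgIAAwMDAAQEBAAFBQUABgYGAAcHBwAICAgACQkJAAoKCgALCwsADAwMAA0NDQAODg4ADw8PABAQEAAREREAEhISABMTEwAUFBQAFRUVABYWFgAXFxcAGBgYABkZGQAaGhoAGxsbABwcHAAdHR0AHh4eAB8fHwAgICAAISEhACIiIgAjIyMAJCQkACUlJQAmJiYAJycnACgoKAApKSkAKioqACsrKwAsLCwALS0tAC4uLgAvLy8AMDAwADExMQAyMjIAMzMzADQ0NAA1NTUANjY2ADc3NwA4ODgAOTk5ADo6OgA7OzsAPDw8AD09PQA+Pj4APz8/AEBAQABBQUEAQkJCAENDQwBEREQARUVFAEZGRgBHR0cASEhIAElJSQBKSkoAS0tLAExMTABNTU0ATk5OAE9PTwBQUFAAUVFRAFJSUgBTU1MAVFRUAFVVVQBWVlYAV1dXAFhYWABZWVkAWlpaAFtbWwBcXFwAXV1dAF5eXgBfX18AYGBgAGFhYQBiYmIAY2NjAGRkZABlZWUAZmZmAGdnZwBoaGgAaWlpAGpqagBra2sAbGxsAG1tbQBubm4Ab29vAHBwcABxcXEAcnJyAHNzcwB0dHQAdXV1AHZ2dgB3d3cAeHh4AHl5eQB6enoAe3t7AHx8fAB9fX0Afn5+AH9/fwCAgIAAgYGBAIKCggCDg4MAhISEAIWFhQCGhoYAh4eHAIiIiACJiYkAioqKAIuLiwCMjIwAjY2NAI6OjgCPj48AkJCQAJGRkQCSkpIAk5OTAJSUlACVlZUAlpaWAJeXlwCYmJgAmZmZAJqamgCbm5sAnJycAJ2dnQCenp4An5+fAKCgoAChoaEAoqKiAKOjowCkpKQApaWlAKampgCnp6cAqKioAKmpqQCqqqoAq6urAKysrACtra0Arq6uAK+vrwCwsLAAsbGxALKysgCzs7MAtLS0ALW1tQC2trYAt7e3ALi4uAC5ubkAurq6ALu7uwC8vLwAvb29AL6+vgC/v78AwMDAAMHBwQDCwsIAw8PDAMTExADFxcUAxsbGAMfHxwDIyMgAycnJAMrKygDLy8sAzMzMAM3NzQDOzs4Az8/PANDQ0ADR0dEA0tLSANPT0wDU1NQA1dXVANbW1gDX19cA2NjYANnZ2QDa2toA29vbANzc3ADd3d0A3t7eAN/f3wDg4OAA4eHhAOLi4gDj4+MA5OTkAOXl5QDm5uYA5+fnAOjo6ADp6ekA6urqAOvr6wDs7OwA7e3tAO7u7gDv7+8A8PDwAPHx8QDy8vIA8/PzAPT09AD19fUA9vb2APf39wD4+PgA+fn5APr6+gD7+/sA/Pz8AP39/QD+/v4A////AHRhTXCVurGOQjBBXXeInZGEYl9ZdpC0k0Y6THeZp6eZe2V3bGJ0k3w+NEl2hJenpWVyjpSLfoN7WE1igIWgqK1Xg66pqKKZn5mEcYKkp7KaX5C0oqKnpqWjioGRtbGsc2OKhVZjl6KHg4J5ssGwr3d6cWhUc5aZi4KDfLfJp4yCfHNbX3x+b3V1b3q3s2pgd5R9VV17aHN0Z0JKeGNpipyoiV1baGpvbWJRPD1WZ5GquZt2WWCHnbaQdlxYYG+RrdO5fVRfva/EuqGAbGiPwtDipW8/ddu/sqSQg3hjkrTUrnReYZrbyZmEdGdVSmSJs35SUYGhxbeIXlNIPFBrhIg="/>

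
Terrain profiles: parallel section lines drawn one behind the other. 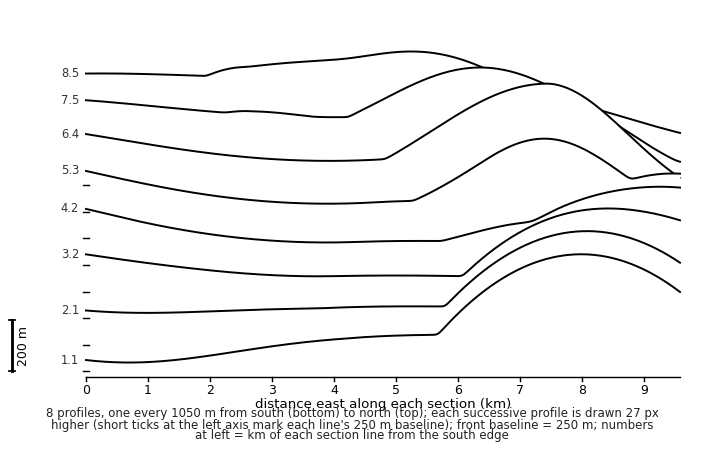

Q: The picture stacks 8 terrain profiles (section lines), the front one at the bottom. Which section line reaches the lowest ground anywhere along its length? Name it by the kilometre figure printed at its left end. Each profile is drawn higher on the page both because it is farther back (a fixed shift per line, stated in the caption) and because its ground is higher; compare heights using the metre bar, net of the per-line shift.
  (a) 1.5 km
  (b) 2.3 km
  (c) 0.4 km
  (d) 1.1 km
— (d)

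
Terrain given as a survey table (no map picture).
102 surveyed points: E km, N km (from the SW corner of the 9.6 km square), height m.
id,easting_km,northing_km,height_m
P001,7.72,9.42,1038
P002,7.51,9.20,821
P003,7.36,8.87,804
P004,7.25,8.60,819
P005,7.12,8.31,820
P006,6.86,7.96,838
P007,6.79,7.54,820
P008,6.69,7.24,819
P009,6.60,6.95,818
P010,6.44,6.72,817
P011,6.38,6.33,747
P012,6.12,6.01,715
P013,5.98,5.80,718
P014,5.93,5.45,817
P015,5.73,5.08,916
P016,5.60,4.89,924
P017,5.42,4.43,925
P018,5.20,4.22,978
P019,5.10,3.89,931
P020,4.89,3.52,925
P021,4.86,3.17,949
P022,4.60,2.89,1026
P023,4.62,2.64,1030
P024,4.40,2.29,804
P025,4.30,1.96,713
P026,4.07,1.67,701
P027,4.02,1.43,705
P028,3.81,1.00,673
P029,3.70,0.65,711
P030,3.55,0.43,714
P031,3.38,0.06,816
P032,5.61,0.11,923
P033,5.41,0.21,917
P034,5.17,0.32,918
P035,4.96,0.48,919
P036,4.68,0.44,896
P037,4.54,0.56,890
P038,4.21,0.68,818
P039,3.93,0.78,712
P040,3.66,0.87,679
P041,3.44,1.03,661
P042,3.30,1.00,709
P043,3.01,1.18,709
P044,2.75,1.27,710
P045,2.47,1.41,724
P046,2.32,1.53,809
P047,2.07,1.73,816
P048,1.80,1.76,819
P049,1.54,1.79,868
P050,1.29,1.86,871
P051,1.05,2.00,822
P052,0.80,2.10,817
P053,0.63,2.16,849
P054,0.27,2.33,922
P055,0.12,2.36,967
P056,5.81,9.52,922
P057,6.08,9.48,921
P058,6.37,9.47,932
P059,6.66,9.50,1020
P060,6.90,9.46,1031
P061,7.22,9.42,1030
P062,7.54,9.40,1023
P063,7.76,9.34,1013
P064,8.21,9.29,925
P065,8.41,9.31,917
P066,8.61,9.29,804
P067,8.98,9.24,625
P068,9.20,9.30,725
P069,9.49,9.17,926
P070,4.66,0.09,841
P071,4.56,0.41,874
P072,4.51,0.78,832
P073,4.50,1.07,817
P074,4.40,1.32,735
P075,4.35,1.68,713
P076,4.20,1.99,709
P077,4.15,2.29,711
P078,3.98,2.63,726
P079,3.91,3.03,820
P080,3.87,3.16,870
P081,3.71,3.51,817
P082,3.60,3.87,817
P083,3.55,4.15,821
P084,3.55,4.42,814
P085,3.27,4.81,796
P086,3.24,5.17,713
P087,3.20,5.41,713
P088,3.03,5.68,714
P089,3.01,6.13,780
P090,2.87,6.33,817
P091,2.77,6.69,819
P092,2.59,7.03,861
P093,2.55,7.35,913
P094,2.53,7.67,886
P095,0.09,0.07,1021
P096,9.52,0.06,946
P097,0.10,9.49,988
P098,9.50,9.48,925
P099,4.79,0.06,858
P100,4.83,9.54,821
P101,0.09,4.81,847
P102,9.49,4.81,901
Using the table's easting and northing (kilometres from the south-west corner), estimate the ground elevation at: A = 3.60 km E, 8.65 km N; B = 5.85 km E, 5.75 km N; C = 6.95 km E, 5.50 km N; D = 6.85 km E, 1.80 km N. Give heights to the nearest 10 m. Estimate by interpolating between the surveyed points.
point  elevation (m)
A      750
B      720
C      710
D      820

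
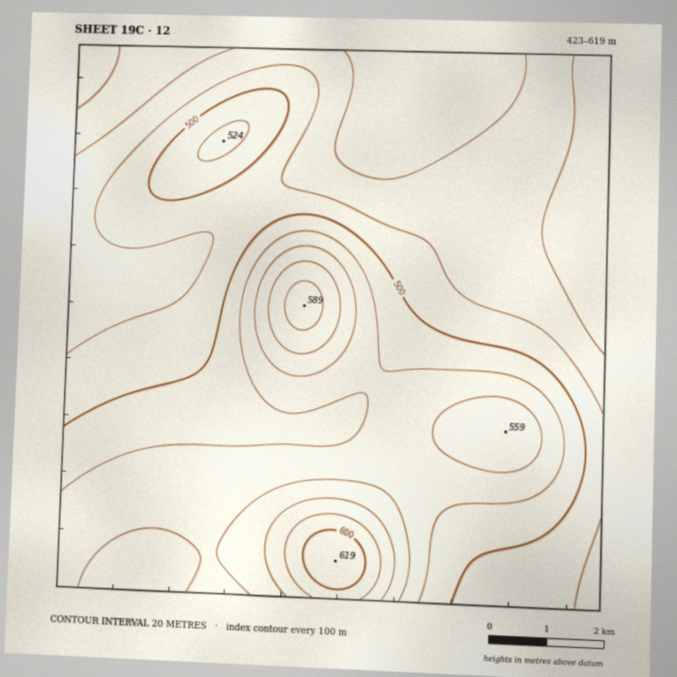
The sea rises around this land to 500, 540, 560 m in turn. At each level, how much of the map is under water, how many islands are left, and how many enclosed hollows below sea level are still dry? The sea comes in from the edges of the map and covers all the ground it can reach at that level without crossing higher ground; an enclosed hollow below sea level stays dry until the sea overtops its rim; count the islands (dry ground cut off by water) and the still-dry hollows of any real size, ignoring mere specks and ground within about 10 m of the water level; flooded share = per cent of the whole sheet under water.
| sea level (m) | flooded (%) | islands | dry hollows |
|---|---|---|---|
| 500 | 52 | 1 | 0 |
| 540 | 86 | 2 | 0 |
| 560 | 95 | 1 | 0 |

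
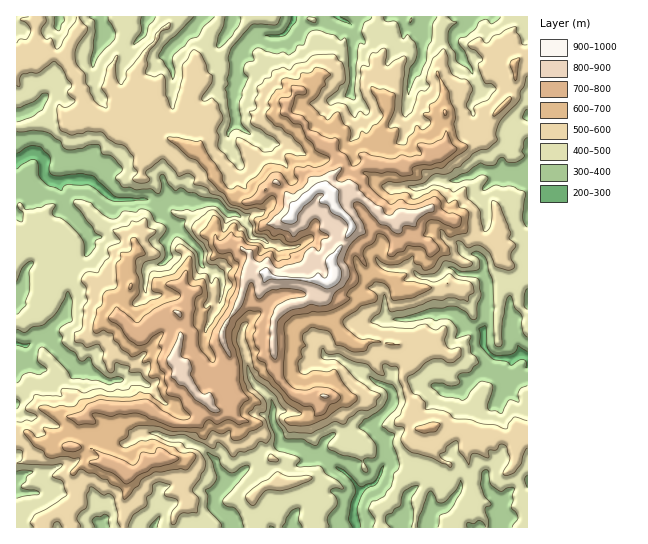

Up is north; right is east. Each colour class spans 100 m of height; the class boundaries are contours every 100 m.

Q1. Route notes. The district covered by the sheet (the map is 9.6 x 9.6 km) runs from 290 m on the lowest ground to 960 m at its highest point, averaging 530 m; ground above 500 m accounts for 48.9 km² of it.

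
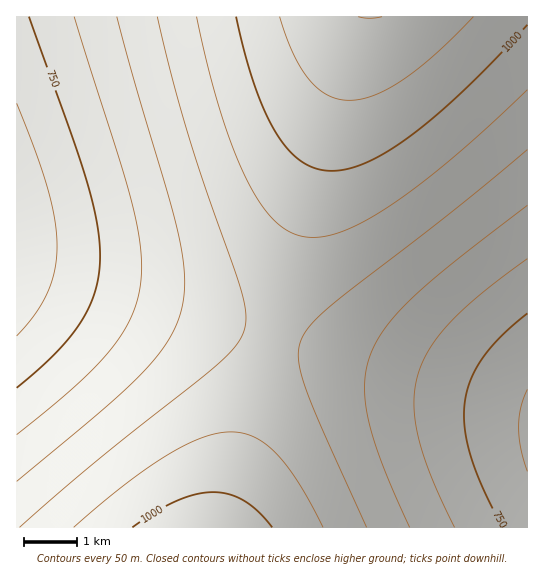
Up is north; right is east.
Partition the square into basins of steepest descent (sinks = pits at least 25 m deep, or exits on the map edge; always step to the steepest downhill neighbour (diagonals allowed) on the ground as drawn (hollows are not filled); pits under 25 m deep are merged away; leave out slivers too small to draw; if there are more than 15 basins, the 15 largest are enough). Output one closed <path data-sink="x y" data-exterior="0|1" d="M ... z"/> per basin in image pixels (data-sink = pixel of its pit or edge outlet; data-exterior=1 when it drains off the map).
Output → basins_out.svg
<path data-sink="17 238" data-exterior="1" d="M359 16l-343 1 1 511 203-1z"/><path data-sink="527 429" data-exterior="1" d="M527 16l-166 0-2 2-139 507 1 3 307-1z"/>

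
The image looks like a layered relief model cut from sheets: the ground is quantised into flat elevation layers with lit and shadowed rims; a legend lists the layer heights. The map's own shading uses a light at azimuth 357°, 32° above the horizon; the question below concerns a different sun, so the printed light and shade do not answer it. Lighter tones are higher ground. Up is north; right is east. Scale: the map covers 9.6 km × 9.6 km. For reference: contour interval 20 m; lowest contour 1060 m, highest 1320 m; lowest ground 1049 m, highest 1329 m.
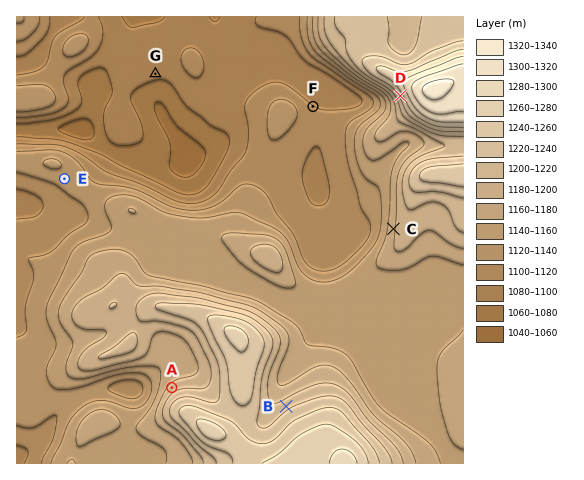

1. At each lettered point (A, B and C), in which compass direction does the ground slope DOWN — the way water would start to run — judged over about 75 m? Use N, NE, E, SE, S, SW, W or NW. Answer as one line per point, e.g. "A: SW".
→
A: NW
B: NW
C: W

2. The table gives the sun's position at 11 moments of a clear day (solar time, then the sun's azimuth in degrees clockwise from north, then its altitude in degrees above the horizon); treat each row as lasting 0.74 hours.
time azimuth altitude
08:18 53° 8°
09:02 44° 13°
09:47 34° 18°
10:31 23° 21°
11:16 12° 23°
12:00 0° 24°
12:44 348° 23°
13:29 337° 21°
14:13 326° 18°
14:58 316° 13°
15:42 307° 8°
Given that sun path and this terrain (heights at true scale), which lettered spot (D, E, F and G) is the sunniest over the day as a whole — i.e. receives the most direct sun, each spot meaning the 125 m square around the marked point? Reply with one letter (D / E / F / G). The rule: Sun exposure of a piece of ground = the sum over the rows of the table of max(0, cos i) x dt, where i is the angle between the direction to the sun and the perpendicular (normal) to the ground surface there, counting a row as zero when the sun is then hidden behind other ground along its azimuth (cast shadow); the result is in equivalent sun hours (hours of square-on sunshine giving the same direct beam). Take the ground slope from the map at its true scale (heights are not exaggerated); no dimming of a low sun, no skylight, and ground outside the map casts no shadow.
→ F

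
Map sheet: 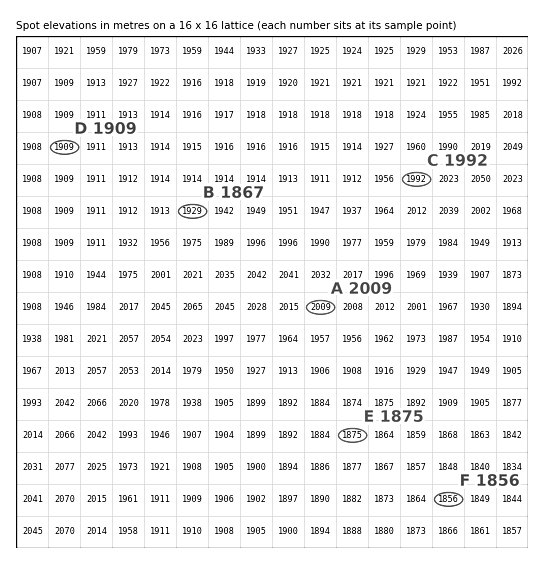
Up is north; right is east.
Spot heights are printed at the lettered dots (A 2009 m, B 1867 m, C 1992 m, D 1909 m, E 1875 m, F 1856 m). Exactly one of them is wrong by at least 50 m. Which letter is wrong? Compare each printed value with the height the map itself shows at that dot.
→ B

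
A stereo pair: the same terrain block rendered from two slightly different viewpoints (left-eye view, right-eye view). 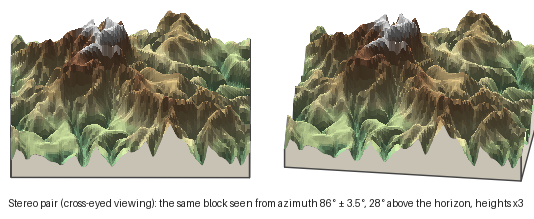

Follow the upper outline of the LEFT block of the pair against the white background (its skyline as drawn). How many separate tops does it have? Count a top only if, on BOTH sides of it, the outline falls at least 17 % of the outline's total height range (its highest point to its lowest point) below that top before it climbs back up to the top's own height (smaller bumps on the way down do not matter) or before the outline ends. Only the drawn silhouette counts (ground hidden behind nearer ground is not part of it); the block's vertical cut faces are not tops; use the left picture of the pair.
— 2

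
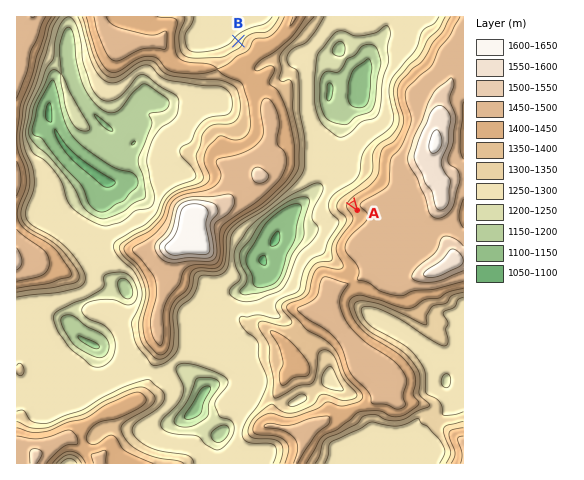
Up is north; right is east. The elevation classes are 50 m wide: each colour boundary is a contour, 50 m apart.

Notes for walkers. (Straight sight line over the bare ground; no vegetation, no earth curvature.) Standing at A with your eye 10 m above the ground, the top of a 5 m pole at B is hidden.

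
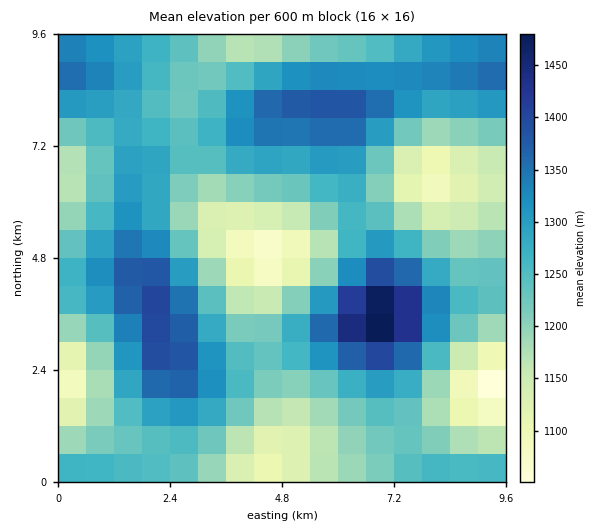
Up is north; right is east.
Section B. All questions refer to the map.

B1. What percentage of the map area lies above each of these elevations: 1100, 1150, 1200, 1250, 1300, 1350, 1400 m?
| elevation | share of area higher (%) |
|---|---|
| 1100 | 96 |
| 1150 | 86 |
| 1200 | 73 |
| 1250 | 49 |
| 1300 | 28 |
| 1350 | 13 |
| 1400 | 3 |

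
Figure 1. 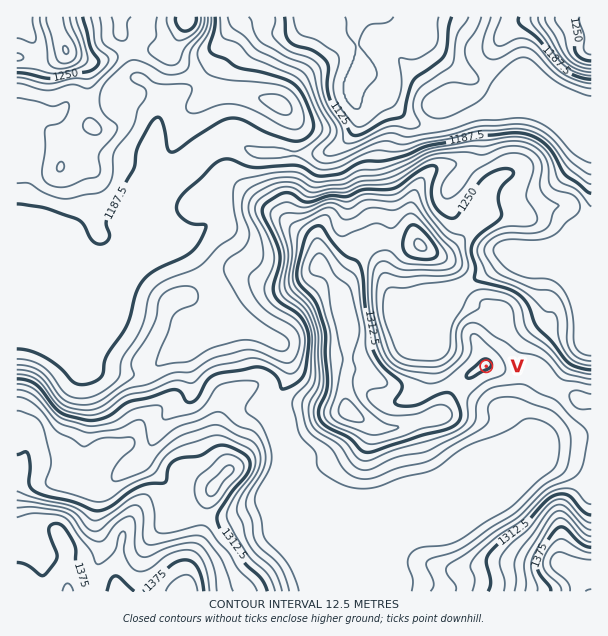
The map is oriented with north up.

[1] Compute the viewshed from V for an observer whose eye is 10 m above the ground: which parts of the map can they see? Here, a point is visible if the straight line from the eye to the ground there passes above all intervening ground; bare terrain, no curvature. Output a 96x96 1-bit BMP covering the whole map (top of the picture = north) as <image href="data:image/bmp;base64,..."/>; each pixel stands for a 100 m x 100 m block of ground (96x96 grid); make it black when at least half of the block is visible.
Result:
<image width="96" height="96" href="data:image/bmp;base64,Qk2+BAAAAAAAAD4AAAAoAAAAYAAAAGAAAAABAAEAAAAAAIAEAAATCwAAEwsAAAIAAAAAAAAA////AAAAAAAAAAAPgAAAAgAMGAAAAAAPAAAAAAAAAAAAAAAfAAAAAAAAAAAAAAAeAAAAAAHAAAEAAAAeAAAAAB/4fwcAAAAcAAAAAH////8AAAAAAAAAAH////8AAAAAAAAAAD////8AAAAAAAAAAB////8AAAAAAAAAAA////8AAAAAAAAAAAf///8AAAAAAAAAAAf///8AAAAAAAAAAAP///8AAAAAAAAAAAH///8AAAAAAAAAAAH///8AAAAAAAAAAAD///8AAAAAAAAAAAB///8AAAAAAAAAAAB///8AAAAAAAAAAAA///8AAAAAAAAAAAAf//8AAAAAAAAAAAAP//8AAAAAAAAAAAAP//8AAAAAAAAAAAAH//8AAAAAAAAAAAAD//8AAAAAAAAAAAAB//8AAAAAAAAAAAAB//8AAAAAAAAAAAAB//8AAAAAAAAAH8AD//8AAAAAAAAAf+B///8AAAAAAAAA//////4AAAAAAAAB//////4AAAAAAAAB//////8AAAAAAAAB//////8AAAAAAAAB5/////8AAAAAAAAB//////8AAAAAAAAB/////4cAAAAAAAAB//w//4AAAAAAAAAA//gf/wAAAAAAAAAA//AP/wAAAAAAAAAB/+APfgAAAAAAAAAB//Af/AAAAAAAAAAB//g/+AAAAAAAAAAB//wf8AAAAAAAAAAB//wD4AAAAAAAAAAB//4D8AAAAAAAAAAB//4D8AAAAAAAAAAB//wH8GAAAAAAAAAB//wH4MAAAAAAAAAB//wPgMAAAAAAAAAB//wAAMEAAAAAAAAB//wAAIEAAAAAAAAB//8AAAMAAAAAAAAB///wAAcAAAAAAAAc///wAB8AAAAAAAA8///4AB8AAAAAAAAcf//4AB8AAAAAAAAcf//4AD8AAAAAAAAYfjw4AD8AAAAAAAAYPAA8AH8AAAAAAAAQDAA/A/8AAAAAAAAQAAAf//8AAAAAAAAQAAAf//8AAAAAAAAAAAA///8AAAAAAAAAAAA/+f8AAAAAAAAAAAAf+fgAAAAAAAAAAAAH/AAAAAAAAAAAAAAD/gAAAAAAAAAAAAAD/gAAAAAAAAAAAAAB/wAAAAAAAAAAAAHA/wAAAAAAAAAAAAPAPwAAAAAAAAAAAAHgAAAAAAAAAAAAAAAAAAAAAAAAAAAAAAAAAAAAAAAAAAAAAAAAAAAAAAAAAAAAAAAAAAAAAAAAAAAAAAAAAAAAAAAAAAAAAAAAAAAAAAAAAAAAAAAAAAAAAAAAAAAAAAAAAAAAAAAAAAAAAAAAAAAAAAAAAAAAAAAAAAAAAAAAAAAAAAAAAAAAAAAAAAAAAAAAAAAAAAAAAAAAAAAAAAMAAAAAAAAAAAAAAAcAAAAAAAAAAAAAAA8AAAAAAAAAAAAAAB8AAAAAAAAAAAAAAD8AAAAAAAAAAAAAAD8AAAAAAAAAAAAAAH8AAAAAAAAAAAAAAP8AAAAAAAAAAAAAAP8AAAAAAAAAAAAAAf8AAAAAAAAAAAAAA/8AAAAAAAAAAAAAB/8="/>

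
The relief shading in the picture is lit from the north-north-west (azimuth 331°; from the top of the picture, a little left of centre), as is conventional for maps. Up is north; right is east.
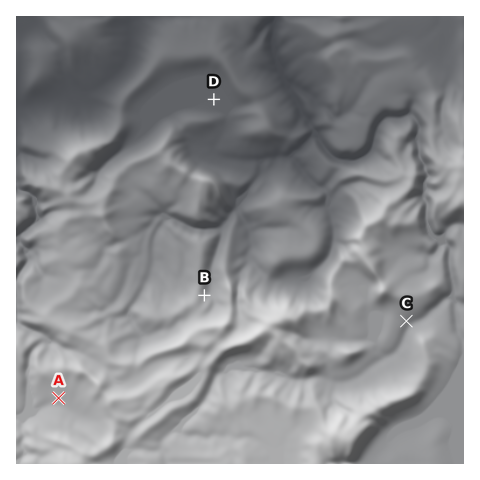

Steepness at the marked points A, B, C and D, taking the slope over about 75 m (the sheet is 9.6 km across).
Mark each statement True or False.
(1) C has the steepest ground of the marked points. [False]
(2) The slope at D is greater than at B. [False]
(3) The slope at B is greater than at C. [True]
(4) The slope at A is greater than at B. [False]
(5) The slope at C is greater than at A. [True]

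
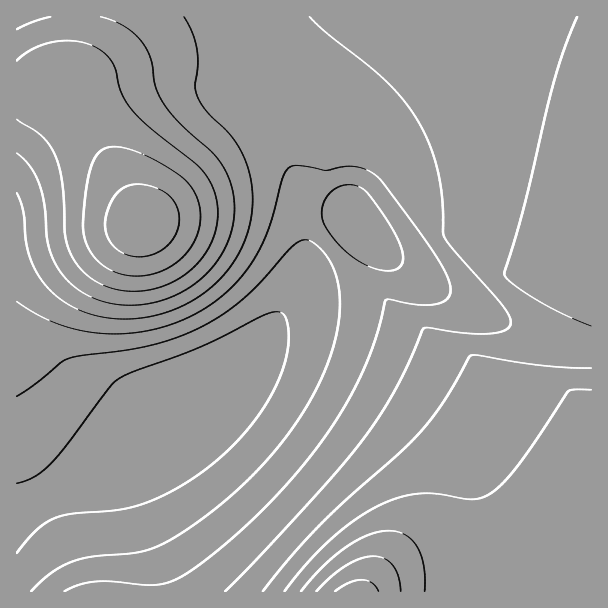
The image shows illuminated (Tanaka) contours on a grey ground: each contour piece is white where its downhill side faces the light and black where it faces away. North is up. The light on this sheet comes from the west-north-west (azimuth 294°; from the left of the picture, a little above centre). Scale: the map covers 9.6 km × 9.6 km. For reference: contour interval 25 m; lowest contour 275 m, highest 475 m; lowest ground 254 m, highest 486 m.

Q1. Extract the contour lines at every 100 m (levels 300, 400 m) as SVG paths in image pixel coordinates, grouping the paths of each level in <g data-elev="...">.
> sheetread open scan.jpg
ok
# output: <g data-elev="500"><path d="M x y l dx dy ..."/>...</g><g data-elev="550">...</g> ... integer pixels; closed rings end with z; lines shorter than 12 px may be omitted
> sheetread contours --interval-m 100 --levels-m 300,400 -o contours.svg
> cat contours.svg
<g data-elev="300"><path d="M17 396l19-13 26-21 6-3 85-14 29-9 25-12 21-13 18-15 17-17 27-30 10-8 8-1 9 5 10 12 7 13 5 20 1 22-4 24-8 27-12 27-16 27-18 26-23 25-21 21-23 20-26 19-22 14-14 6-13 4-47 4-21 6-21 11-20 18"/><path d="M383 270l-16-4-16-10-13-13-13-16-3-11 1-10 5-11 8-7 14-3 7 1 6 3 14 16 16 25 8 18 2 13-2 5-5 3z"/></g><g data-elev="400"><path d="M591 390l-16-1-7 3-49 72-15 18-13 11-9 5-11 1-34-5-20 0-18 3-18 7-24 14-25 20-24 25-24 28"/><path d="M17 119l24 16 7 8 6 10 5 14 3 15 3 49 2 14 9 18 14 15 13 7 14 5 15 1 17-1 15-4 15-7 13-10 11-12 10-18 4-18 0-18-5-18-7-11-8-9-47-37-18-18-10-15-7-27-8-12-9-8-10-4-13-3-12 0-13 2-12 4-12 6-9 7"/></g>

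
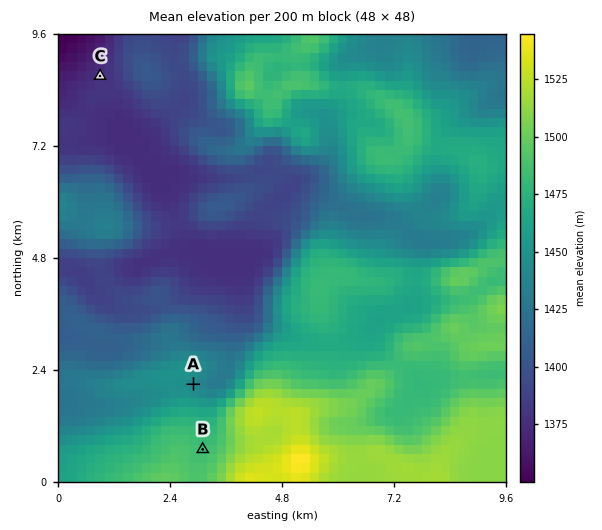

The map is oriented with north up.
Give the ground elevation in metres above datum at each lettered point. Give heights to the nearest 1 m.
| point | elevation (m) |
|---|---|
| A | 1442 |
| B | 1484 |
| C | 1377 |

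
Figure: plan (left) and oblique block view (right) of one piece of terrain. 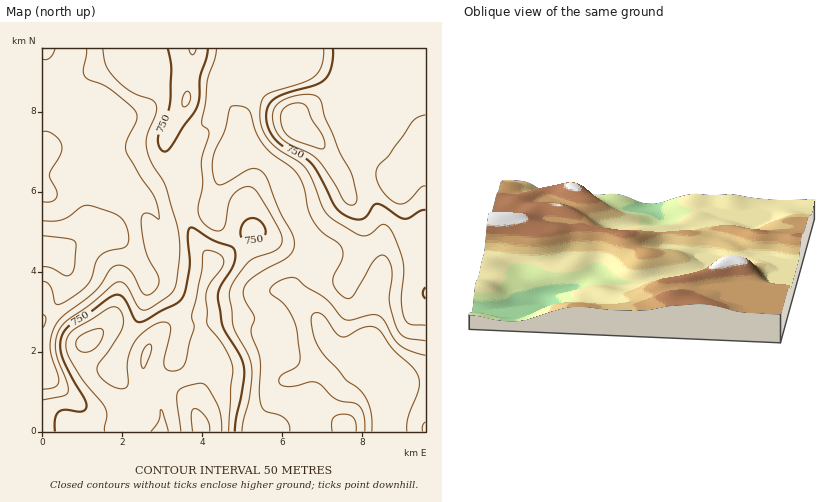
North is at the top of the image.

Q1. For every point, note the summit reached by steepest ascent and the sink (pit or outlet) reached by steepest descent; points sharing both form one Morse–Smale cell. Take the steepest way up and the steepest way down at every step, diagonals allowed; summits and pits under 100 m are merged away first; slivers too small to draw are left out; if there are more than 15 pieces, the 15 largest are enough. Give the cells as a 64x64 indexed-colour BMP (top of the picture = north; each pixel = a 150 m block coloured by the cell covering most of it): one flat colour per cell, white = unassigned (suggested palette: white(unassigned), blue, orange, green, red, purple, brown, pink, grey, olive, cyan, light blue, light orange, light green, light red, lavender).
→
<image width="64" height="64" href="data:image/bmp;base64,Qk12CAAAAAAAAHYAAAAoAAAAQAAAAEAAAAABAAQAAAAAAAAIAAATCwAAEwsAABAAAAAAAAAA////ALR3HwAOf/8ALKAsACgn1gC9Z5QAS1aMAMJ34wB/f38AIr28AM++FwDox64AeLv/AIrfmACWmP8A1bDFACIiIRERERERERERERERERERERERERERERERERERERERIiIiIiIiIREREREREREREREREREREREREREREREREREiIiIiIiIhERERERERERERERERERERERERERERERERESIiIiIiIiIRERERERERERERERERERERERERERERERERIiIiIiIiIRERERERERERERERERERERERERERERMREREiIiIiIiIRERERERERERERERERERERERERERERExERESIiIiIiIREREREREREREREREREREREREREREREzMRERIiIiIiERERERERERERERERERERERERERERERETMxEREiIiIiERERERERERERERERERERERERERERERERMzMzMyIiIiIRERERERERERERERERERERERERERERERMzMzMzIiIiIREREREREREREREREREREREREREREREREzMzMzMiIiIhEREREREREREREREREREREREREREREREzMzMzMyIiIiERERERERERERERERERERERERERERERETMzMzMzIiIiIREREREREREREREREREREREREREREzMzMzMzMzMiIiIhERERESIREREREREREREREREREREzMzMzMzMzMyIiIiIREREiIiEREREREREREREREREREzMzMzMzMzMzIiIiIiIRIiIiIRERERERERERERERERETMzMzMzMzMzMiIiIiIiIiIiIiIRERERERERERERERERMzMzMzMzMzMyIiIiIiIiIiIiIiIhERERERERERERERMzMzMzMzMzMzIiIiIiIiIiIiIiIiIhERERERERERERMzMzMzMzMzMzMiIiIiIiIiIiIiIiIiERERERERERERMzMzMzMzMzMzMyIiIiIiIiIiIiIiIiIRERERERERERMzMzMzMzMzMzMzIiIiIiIiIiIiIiIiIhERERERERERMzMzMzMzMzMzMzMiIiIiIiIiIiIiIiIiIREREREREREzMzMzMzMzMzMzMyIiIiIiIiIiIiIiIiIhERERERERETMzMzMzMzMzMzMzIiIiIiIiIiIiIiIiIiEREREREREREzMzMzMzMzMzMzMiIiIiIiIiIiIiIiIiIhERERERERETMzMzMzMzMzMzMyIiIiIiIiIiIiIiIiIiEREREREREREzMzMzMzMzMzMzIiIiIiIiIiIiIiIiIiIRERERERERERMzMzMzMzMzMzMiIiIiIiIiIiIiIiIiIhEREREREREREzMzMzMzMzMzMyIiIiIiIiIiIiIiIiIhERERERERERETMzMzMzMzMzMzIiIiIiIiIiIiIiIiIhERERERERERERMzMzMzMzMzMzMiIiIiIiIiIiIiIiIhERERERERERERMzMzMzMzMzMzMyIiIiIiIiIiIiIiIiEREREREREREREzMzMzMzMzMzMzIiIiIiIiIiIiIiIiIREREREREREREzMzMzMzMzMzMzMiIiIiIiIiIiIiIiIRERERERERERETMzMzMzMzMzMzMyIiIiIiIiIiIiIiIhERERERERERETMzMzMzMzMzMzMzIiIiIiIiIiIiIiIiERERERERERERMzMzMzMzMzMzMzMiIiIiIiIiIiIiIiIREREREREREREzMzMzMzMzMzMzMyIiIiIiIiIiIiIiIhEREREREREREzMzMzMzMzMzMzMzIiIiIiIiIiIiIiIiERERERERERETMzMzMzMzMzMzMzMiIiIiIiIiIiIiIiIRERERERERERMzMzMzMzMzMzMzMyIiIiIiIiIiIiIiIRERERERERERMzMzMzMzMzMzMzMzIiIiIiIiIiIiIiIRERERERERERMzMzMzMzMzMzMzMzMiIiIiIiIiIiIiIhERERERERERMzMzMzMzMzMzMzMzMyIiIiIiIiIiIiIhERERERERERMzMzMzMzMzMzMzMzMzIiIiIiIiIiIiIiERERERERERMzMzMzMzMzMzMzMzMzMiIiIiIiIiIiIiERERERERERMzMzMzMzMzMzMzMzMzMyIiIiIiIiIiIiIhEREREREREzMzMzMzMzMzMzMzMzMzIiIiIiIiIiIiIiEREREREREzMzMzMzMzMzMzMzMzMzMiIiIiIiIiIiIiIRERERERETMzMzMzMzMzMzMzMzMzMyIiIiIiIiIiIiIiERERERETMzMzMzMzMzMzMzMzMzMzIiIiIiIiIiIiIiIhERERERMzMzMzMzMzMzMzMzMzMzMiIiIiIiIiIiIiIiERERERMzMzMzMzMzMzMzMzMzMzMyIiIiIiIiIiIiIiIhERERMzMzMzMzMzMzMzMzMzMzMzIiIiIiIiIiIiIiIiEREREzMzMzMzMzMzMzMzMzMzMzMiIiIiIiIiIiIiIiIRERETMzMzMzMzMzMzMzMzMzMzMyIiIiIiIiIiIiIiIhERERMzMzMzMzMzMzMzMzMzMzMzIiIiIiIiIiIiIiIiEREREzMzMzMzMzMzMzMzMzMzMzMiIiIiIiIiIiIiIiIhERETMzMzMzMzMzMzMzMzMzMzMyIiIiIiIiIiIiIiIiERERMzMzMzMzMzMzMzMzMzMzMzIiIiIiIiIiIiIiIiIRERETMzMzMzMzMzMzMzMzMzMzMiIiIiIiIiIiIiIiIhERERMzMzMzMzMzMzMzMzMzMzMyIiIiIiIiIiIiIiIiEREREzMzMzMzMzMzMzMzMzMzMz"/>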